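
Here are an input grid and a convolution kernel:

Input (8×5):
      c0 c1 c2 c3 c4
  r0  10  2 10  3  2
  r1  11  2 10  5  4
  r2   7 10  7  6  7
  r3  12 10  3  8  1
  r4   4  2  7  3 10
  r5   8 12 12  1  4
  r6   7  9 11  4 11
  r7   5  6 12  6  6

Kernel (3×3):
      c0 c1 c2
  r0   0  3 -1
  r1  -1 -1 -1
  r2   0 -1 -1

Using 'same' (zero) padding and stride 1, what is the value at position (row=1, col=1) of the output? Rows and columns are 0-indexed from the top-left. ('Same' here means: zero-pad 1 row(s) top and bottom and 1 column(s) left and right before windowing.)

The receptive field on the zero-padded input at this output position is [10 2 10 / 11 2 10 / 7 10 7]. Elementwise product with the kernel and sum: 2·3 + 10·-1 + 11·-1 + 2·-1 + 10·-1 + 10·-1 + 7·-1.

-44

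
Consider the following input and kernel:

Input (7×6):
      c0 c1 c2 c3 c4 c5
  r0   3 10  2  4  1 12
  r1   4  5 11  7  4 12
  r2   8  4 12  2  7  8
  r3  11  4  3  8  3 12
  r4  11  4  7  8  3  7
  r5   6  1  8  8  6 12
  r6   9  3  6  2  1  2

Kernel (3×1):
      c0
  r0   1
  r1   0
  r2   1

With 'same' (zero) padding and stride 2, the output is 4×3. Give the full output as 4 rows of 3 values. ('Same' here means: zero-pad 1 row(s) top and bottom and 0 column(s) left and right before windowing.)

Output[0,0]: The receptive field on the zero-padded input at this output position is [0 / 3 / 4]. Elementwise product with the kernel and sum: 0·1 + 4·1.

4 11 4
15 14 7
17 11 9
6 8 6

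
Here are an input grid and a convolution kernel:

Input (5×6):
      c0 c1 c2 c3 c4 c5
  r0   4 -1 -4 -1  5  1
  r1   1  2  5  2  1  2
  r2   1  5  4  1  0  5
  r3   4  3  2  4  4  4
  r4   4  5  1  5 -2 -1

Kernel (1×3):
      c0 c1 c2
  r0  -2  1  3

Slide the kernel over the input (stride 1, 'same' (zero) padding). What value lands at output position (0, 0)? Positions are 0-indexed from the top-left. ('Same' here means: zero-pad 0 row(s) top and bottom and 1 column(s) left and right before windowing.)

1

The receptive field on the zero-padded input at this output position is [0 4 -1]. Elementwise product with the kernel and sum: 0·-2 + 4·1 + -1·3.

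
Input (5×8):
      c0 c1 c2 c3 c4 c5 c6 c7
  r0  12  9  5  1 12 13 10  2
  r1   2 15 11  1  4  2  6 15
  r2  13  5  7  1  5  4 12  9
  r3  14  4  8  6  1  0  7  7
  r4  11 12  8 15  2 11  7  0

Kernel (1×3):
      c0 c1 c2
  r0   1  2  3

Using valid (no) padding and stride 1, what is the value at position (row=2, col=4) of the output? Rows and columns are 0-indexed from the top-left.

49

The receptive field on the input at this output position is [5 4 12]. Elementwise product with the kernel and sum: 5·1 + 4·2 + 12·3.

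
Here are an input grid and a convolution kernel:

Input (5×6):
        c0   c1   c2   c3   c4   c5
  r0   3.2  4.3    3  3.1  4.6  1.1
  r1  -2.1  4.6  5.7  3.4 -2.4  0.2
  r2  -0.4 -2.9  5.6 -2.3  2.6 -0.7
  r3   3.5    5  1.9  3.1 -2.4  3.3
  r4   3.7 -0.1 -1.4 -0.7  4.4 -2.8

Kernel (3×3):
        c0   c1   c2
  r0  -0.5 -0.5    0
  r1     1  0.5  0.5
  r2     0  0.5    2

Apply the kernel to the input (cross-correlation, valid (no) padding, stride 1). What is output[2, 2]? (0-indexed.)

The receptive field on the input at this output position is [5.6 -2.3 2.6 / 1.9 3.1 -2.4 / -1.4 -0.7 4.4]. Elementwise product with the kernel and sum: 5.6·-0.5 + -2.3·-0.5 + 1.9·1 + 3.1·0.5 + -2.4·0.5 + -0.7·0.5 + 4.4·2.

9.05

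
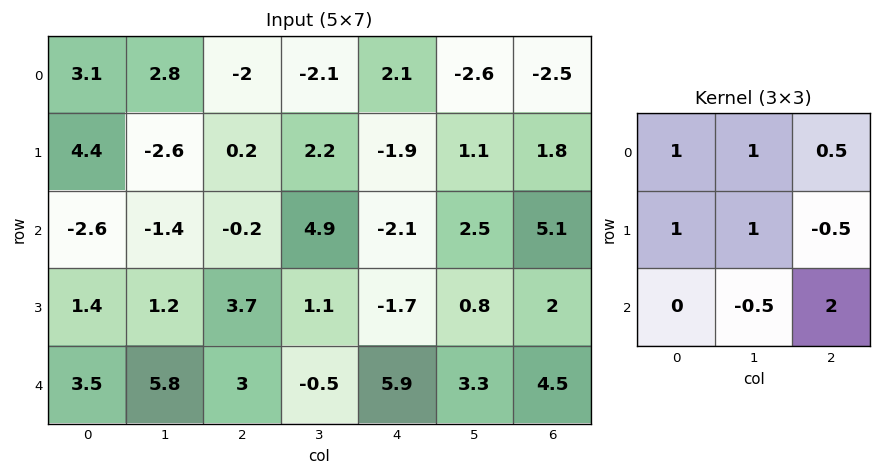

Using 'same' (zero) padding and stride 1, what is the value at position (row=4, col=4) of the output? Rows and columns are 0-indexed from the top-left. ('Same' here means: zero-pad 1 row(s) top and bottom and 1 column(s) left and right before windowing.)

The receptive field on the zero-padded input at this output position is [1.1 -1.7 0.8 / -0.5 5.9 3.3 / 0 0 0]. Elementwise product with the kernel and sum: 1.1·1 + -1.7·1 + 0.8·0.5 + -0.5·1 + 5.9·1 + 3.3·-0.5 + 0·-0.5 + 0·2.

3.55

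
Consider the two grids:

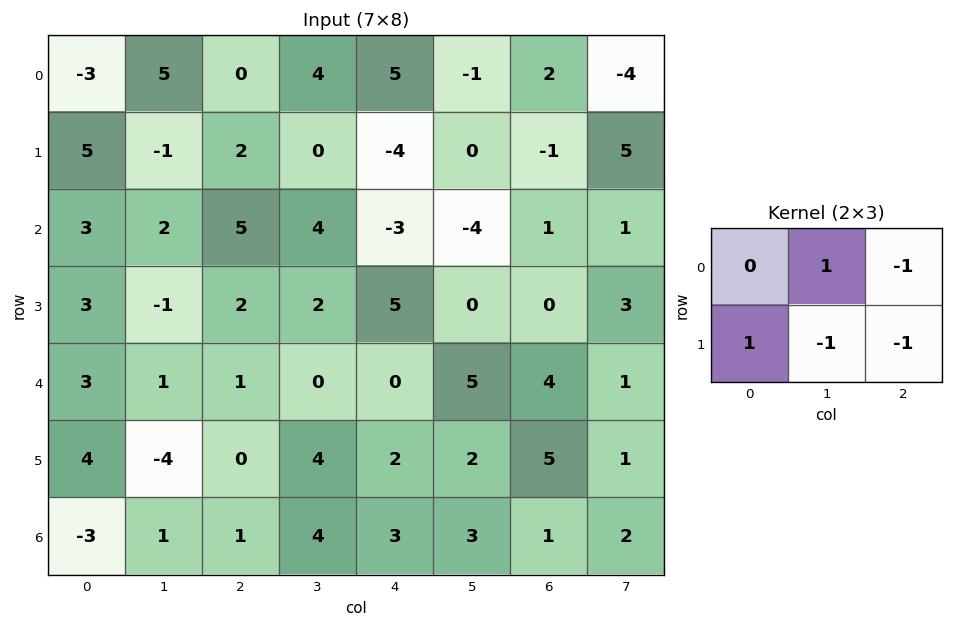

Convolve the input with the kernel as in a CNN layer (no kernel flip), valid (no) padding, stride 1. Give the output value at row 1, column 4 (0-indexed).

1

The receptive field on the input at this output position is [-4 0 -1 / -3 -4 1]. Elementwise product with the kernel and sum: 0·1 + -1·-1 + -3·1 + -4·-1 + 1·-1.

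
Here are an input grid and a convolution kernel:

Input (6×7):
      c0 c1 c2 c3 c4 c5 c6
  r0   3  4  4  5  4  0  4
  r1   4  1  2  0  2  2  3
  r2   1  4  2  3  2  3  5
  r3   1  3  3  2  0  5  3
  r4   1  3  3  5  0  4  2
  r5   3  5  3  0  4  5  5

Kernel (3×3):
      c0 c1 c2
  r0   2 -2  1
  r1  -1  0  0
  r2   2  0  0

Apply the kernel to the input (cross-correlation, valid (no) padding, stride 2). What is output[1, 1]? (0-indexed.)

The receptive field on the input at this output position is [2 3 2 / 3 2 0 / 3 5 0]. Elementwise product with the kernel and sum: 2·2 + 3·-2 + 2·1 + 3·-1 + 3·2.

3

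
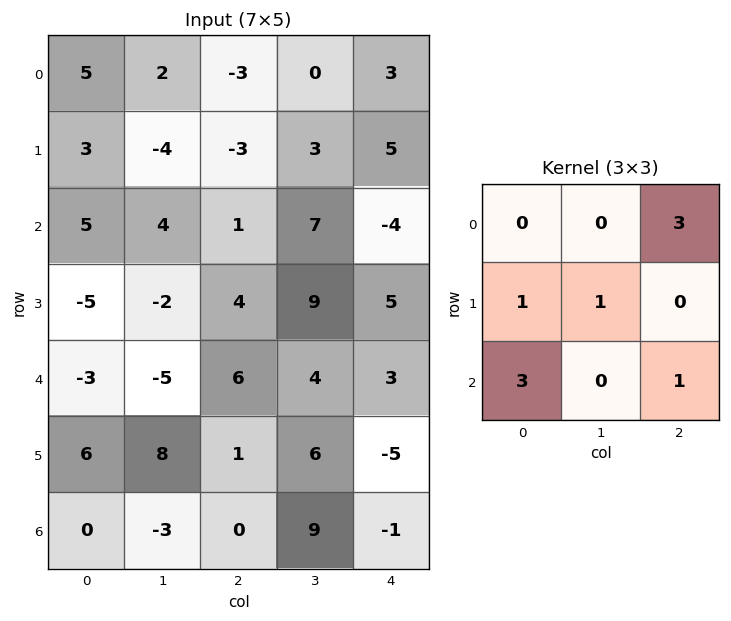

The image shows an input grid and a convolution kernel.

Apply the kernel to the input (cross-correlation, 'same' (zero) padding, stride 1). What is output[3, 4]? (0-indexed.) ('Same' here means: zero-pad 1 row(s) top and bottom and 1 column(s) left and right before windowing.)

26

The receptive field on the zero-padded input at this output position is [7 -4 0 / 9 5 0 / 4 3 0]. Elementwise product with the kernel and sum: 0·3 + 9·1 + 5·1 + 4·3 + 0·1.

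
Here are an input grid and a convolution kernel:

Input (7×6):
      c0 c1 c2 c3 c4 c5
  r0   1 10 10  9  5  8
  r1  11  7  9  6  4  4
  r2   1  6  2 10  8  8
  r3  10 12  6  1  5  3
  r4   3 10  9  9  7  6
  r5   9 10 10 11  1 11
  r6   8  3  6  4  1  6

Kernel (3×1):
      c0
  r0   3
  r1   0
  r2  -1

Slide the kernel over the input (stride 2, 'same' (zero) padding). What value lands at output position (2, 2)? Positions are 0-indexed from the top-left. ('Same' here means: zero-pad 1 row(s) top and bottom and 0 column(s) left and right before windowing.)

The receptive field on the zero-padded input at this output position is [5 / 7 / 1]. Elementwise product with the kernel and sum: 5·3 + 1·-1.

14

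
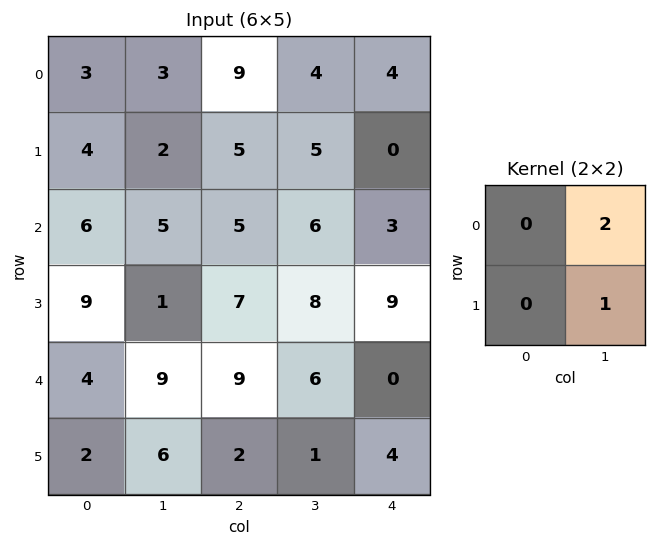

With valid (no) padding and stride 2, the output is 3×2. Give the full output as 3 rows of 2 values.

8 13
11 20
24 13

Output[0,0]: The receptive field on the input at this output position is [3 3 / 4 2]. Elementwise product with the kernel and sum: 3·2 + 2·1.
Output[0,1]: The receptive field on the input at this output position is [9 4 / 5 5]. Elementwise product with the kernel and sum: 4·2 + 5·1.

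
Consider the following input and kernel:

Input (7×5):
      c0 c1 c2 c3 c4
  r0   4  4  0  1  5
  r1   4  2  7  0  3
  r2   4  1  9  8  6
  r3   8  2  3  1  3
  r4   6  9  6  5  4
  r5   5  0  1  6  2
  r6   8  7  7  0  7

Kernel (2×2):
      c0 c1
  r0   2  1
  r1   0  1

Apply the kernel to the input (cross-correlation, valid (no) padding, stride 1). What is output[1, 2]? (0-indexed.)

22

The receptive field on the input at this output position is [7 0 / 9 8]. Elementwise product with the kernel and sum: 7·2 + 0·1 + 8·1.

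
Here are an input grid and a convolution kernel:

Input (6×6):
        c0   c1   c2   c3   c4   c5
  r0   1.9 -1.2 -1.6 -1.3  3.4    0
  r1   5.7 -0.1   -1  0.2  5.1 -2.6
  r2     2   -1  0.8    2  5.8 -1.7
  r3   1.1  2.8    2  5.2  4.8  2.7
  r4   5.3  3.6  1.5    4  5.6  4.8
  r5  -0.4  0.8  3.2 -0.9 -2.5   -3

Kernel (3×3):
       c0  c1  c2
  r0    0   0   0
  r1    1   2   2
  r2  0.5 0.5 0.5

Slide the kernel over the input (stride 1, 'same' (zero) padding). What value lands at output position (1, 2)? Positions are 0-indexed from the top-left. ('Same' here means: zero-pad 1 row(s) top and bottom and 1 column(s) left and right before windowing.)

-0.8

The receptive field on the zero-padded input at this output position is [-1.2 -1.6 -1.3 / -0.1 -1 0.2 / -1 0.8 2]. Elementwise product with the kernel and sum: -0.1·1 + -1·2 + 0.2·2 + -1·0.5 + 0.8·0.5 + 2·0.5.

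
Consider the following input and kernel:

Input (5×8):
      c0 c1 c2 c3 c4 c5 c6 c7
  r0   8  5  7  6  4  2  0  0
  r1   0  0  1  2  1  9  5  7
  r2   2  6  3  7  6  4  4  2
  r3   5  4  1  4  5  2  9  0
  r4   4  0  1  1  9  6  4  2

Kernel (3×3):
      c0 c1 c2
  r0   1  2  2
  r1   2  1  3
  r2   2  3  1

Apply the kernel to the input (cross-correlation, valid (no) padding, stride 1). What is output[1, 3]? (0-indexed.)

The receptive field on the input at this output position is [2 1 9 / 7 6 4 / 4 5 2]. Elementwise product with the kernel and sum: 2·1 + 1·2 + 9·2 + 7·2 + 6·1 + 4·3 + 4·2 + 5·3 + 2·1.

79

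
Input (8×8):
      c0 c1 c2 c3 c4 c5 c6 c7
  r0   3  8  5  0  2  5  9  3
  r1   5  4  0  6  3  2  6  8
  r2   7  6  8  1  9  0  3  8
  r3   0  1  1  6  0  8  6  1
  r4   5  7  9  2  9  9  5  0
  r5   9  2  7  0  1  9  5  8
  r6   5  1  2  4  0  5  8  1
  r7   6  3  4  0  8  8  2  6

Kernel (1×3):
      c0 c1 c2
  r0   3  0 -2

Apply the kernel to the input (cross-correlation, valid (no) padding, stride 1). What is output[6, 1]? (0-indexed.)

-5

The receptive field on the input at this output position is [1 2 4]. Elementwise product with the kernel and sum: 1·3 + 4·-2.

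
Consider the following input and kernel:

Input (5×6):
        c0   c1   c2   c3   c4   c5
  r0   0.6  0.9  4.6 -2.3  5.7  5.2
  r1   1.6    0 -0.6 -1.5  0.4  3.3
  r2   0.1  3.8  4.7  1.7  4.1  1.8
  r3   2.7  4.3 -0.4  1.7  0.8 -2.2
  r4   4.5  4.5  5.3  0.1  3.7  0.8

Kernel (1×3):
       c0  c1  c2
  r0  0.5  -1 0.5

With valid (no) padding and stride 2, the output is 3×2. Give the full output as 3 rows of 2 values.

1.7 7.45
-1.4 2.7
0.4 4.4

Output[0,0]: The receptive field on the input at this output position is [0.6 0.9 4.6]. Elementwise product with the kernel and sum: 0.6·0.5 + 0.9·-1 + 4.6·0.5.
Output[0,1]: The receptive field on the input at this output position is [4.6 -2.3 5.7]. Elementwise product with the kernel and sum: 4.6·0.5 + -2.3·-1 + 5.7·0.5.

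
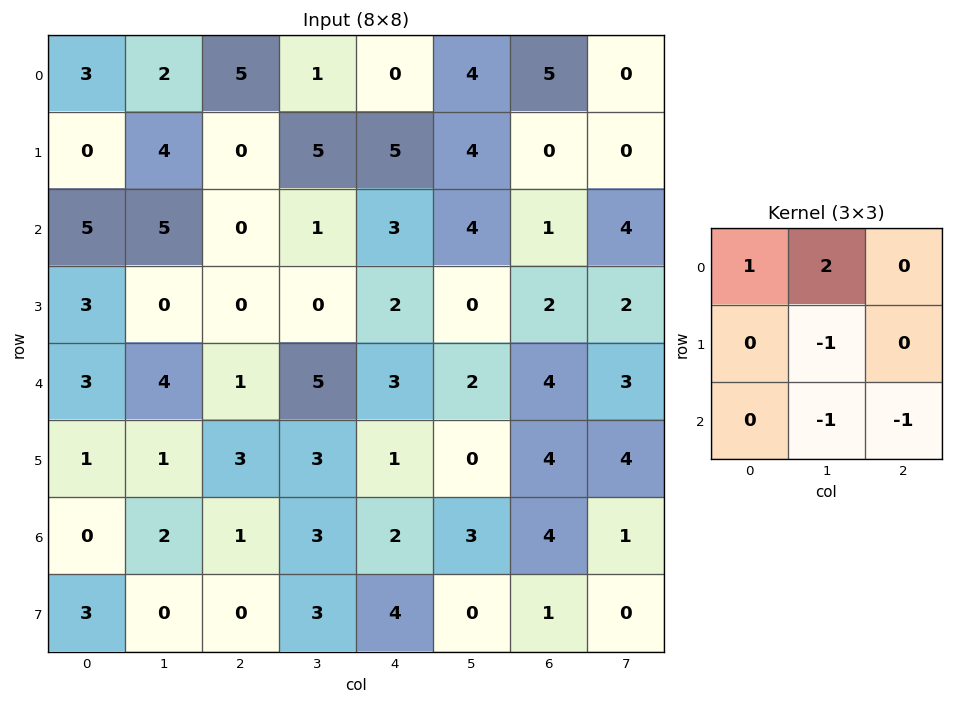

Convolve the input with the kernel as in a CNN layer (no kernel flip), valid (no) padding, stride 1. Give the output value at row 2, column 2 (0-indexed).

-6

The receptive field on the input at this output position is [0 1 3 / 0 0 2 / 1 5 3]. Elementwise product with the kernel and sum: 0·1 + 1·2 + 0·-1 + 5·-1 + 3·-1.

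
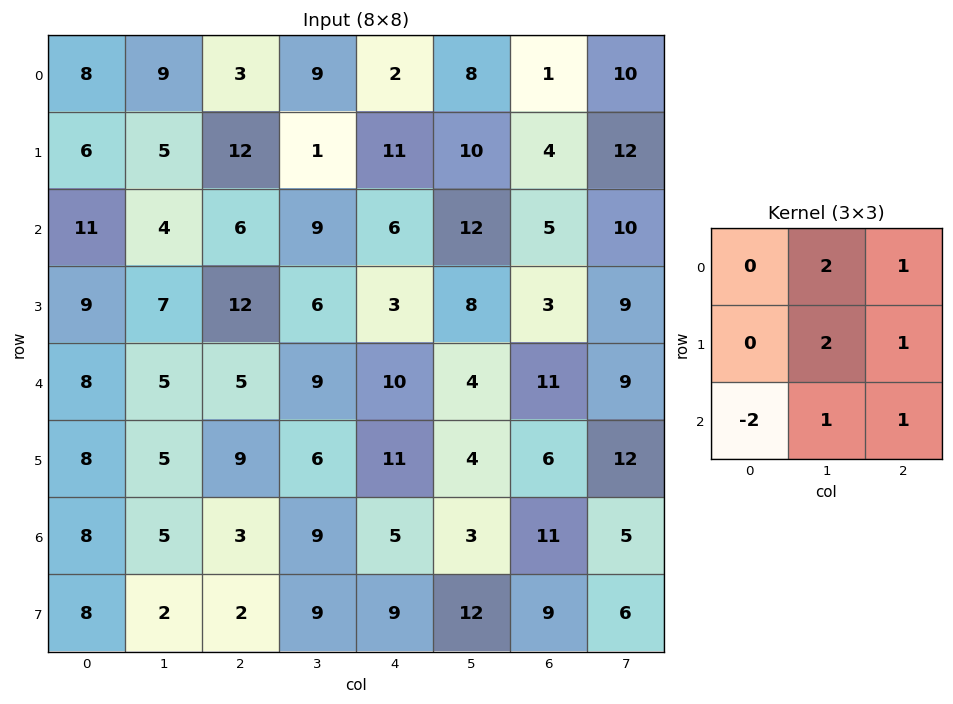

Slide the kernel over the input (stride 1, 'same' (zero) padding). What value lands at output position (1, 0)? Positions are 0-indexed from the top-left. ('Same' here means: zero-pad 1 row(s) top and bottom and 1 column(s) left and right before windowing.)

The receptive field on the zero-padded input at this output position is [0 8 9 / 0 6 5 / 0 11 4]. Elementwise product with the kernel and sum: 8·2 + 9·1 + 6·2 + 5·1 + 0·-2 + 11·1 + 4·1.

57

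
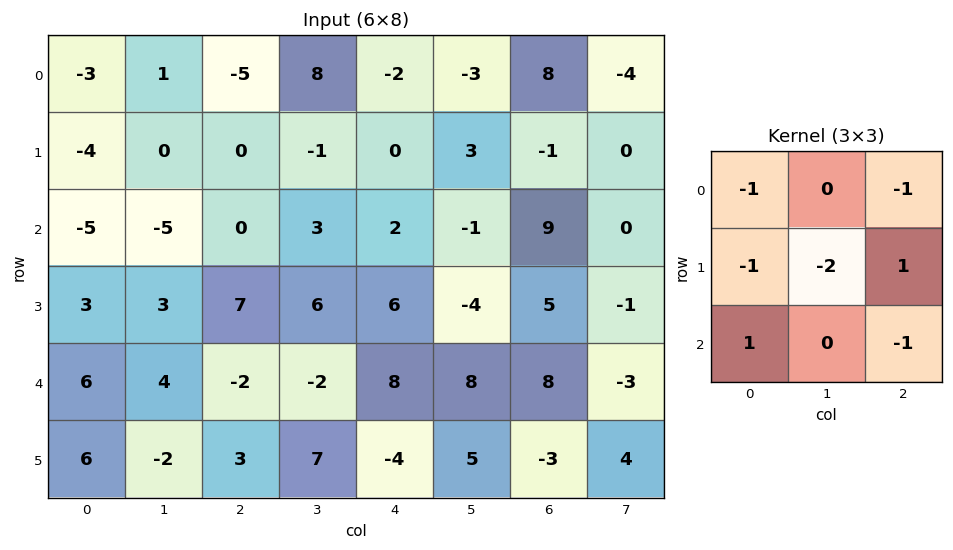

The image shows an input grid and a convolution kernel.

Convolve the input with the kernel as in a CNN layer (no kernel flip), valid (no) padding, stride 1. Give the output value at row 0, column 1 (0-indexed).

The receptive field on the input at this output position is [1 -5 8 / 0 0 -1 / -5 0 3]. Elementwise product with the kernel and sum: 1·-1 + 8·-1 + 0·-1 + 0·-2 + -1·1 + -5·1 + 3·-1.

-18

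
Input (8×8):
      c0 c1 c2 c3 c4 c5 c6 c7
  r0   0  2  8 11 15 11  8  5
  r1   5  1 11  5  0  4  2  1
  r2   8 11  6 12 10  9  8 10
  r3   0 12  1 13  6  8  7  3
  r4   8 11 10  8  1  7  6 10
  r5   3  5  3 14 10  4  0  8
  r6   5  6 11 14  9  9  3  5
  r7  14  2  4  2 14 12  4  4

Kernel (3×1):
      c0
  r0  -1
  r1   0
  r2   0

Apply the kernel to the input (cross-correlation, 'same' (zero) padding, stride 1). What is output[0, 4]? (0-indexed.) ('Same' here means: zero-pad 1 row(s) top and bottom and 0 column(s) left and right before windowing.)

The receptive field on the zero-padded input at this output position is [0 / 15 / 0]. Elementwise product with the kernel and sum: 0·-1.

0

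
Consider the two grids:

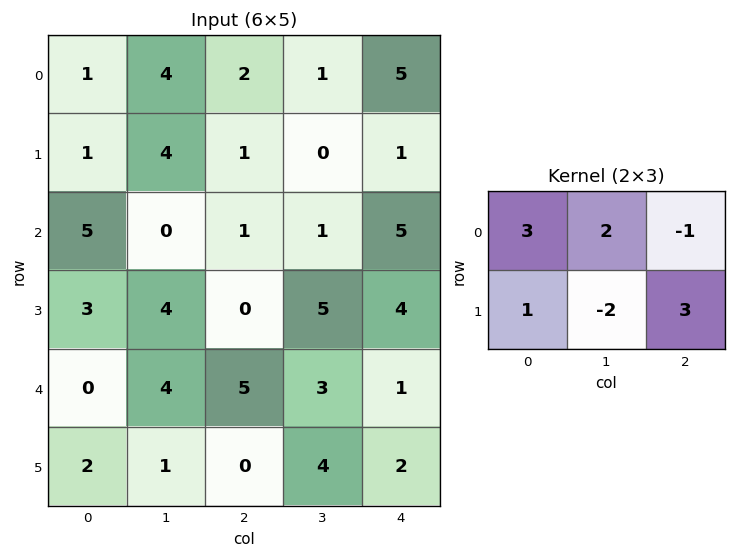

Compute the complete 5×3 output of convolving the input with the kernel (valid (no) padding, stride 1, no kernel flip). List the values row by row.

Output[0,0]: The receptive field on the input at this output position is [1 4 2 / 1 4 1]. Elementwise product with the kernel and sum: 1·3 + 4·2 + 2·-1 + 1·1 + 4·-2 + 1·3.
Output[0,1]: The receptive field on the input at this output position is [4 2 1 / 4 1 0]. Elementwise product with the kernel and sum: 4·3 + 2·2 + 1·-1 + 4·1 + 1·-2 + 0·3.

5 17 7
18 15 16
9 20 2
24 10 8
3 32 18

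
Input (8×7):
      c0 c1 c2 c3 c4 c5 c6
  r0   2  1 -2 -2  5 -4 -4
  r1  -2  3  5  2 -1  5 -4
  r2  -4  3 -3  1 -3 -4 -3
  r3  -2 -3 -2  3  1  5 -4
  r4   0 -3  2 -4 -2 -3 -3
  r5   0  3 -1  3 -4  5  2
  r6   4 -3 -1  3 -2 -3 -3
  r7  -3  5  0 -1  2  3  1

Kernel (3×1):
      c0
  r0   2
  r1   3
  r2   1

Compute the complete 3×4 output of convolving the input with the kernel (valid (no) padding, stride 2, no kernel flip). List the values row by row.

-6 8 4 -23
-14 -10 -5 -21
4 0 -18 -3

Output[0,0]: The receptive field on the input at this output position is [2 / -2 / -4]. Elementwise product with the kernel and sum: 2·2 + -2·3 + -4·1.
Output[0,1]: The receptive field on the input at this output position is [-2 / 5 / -3]. Elementwise product with the kernel and sum: -2·2 + 5·3 + -3·1.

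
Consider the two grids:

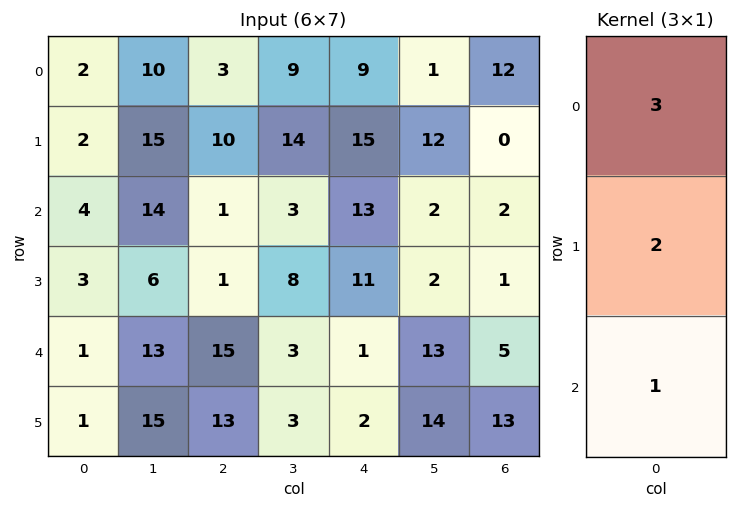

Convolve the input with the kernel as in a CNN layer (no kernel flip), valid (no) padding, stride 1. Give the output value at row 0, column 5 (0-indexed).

The receptive field on the input at this output position is [1 / 12 / 2]. Elementwise product with the kernel and sum: 1·3 + 12·2 + 2·1.

29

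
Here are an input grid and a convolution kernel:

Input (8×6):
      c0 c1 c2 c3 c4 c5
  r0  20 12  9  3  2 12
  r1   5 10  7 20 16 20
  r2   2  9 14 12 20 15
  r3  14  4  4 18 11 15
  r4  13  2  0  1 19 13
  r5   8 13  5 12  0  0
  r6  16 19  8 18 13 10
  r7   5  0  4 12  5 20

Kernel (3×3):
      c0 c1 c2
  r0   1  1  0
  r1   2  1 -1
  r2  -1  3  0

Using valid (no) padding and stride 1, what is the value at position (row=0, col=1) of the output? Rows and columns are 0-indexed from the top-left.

61

The receptive field on the input at this output position is [12 9 3 / 10 7 20 / 9 14 12]. Elementwise product with the kernel and sum: 12·1 + 9·1 + 10·2 + 7·1 + 20·-1 + 9·-1 + 14·3.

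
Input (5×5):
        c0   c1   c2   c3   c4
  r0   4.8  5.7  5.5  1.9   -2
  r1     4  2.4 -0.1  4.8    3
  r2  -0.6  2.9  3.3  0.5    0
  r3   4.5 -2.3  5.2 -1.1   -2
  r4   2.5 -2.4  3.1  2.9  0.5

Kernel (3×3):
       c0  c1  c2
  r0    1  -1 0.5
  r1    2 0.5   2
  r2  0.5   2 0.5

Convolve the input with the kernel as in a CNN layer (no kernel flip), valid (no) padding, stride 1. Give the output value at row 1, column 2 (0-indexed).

2.85

The receptive field on the input at this output position is [-0.1 4.8 3 / 3.3 0.5 0 / 5.2 -1.1 -2]. Elementwise product with the kernel and sum: -0.1·1 + 4.8·-1 + 3·0.5 + 3.3·2 + 0.5·0.5 + 0·2 + 5.2·0.5 + -1.1·2 + -2·0.5.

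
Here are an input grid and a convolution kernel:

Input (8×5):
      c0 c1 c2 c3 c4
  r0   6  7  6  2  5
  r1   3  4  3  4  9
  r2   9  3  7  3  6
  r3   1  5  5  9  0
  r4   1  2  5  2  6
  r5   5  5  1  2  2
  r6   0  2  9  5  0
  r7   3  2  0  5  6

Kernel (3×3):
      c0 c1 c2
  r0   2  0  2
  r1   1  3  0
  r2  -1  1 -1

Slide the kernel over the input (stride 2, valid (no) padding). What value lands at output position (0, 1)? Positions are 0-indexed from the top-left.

The receptive field on the input at this output position is [6 2 5 / 3 4 9 / 7 3 6]. Elementwise product with the kernel and sum: 6·2 + 5·2 + 3·1 + 4·3 + 7·-1 + 3·1 + 6·-1.

27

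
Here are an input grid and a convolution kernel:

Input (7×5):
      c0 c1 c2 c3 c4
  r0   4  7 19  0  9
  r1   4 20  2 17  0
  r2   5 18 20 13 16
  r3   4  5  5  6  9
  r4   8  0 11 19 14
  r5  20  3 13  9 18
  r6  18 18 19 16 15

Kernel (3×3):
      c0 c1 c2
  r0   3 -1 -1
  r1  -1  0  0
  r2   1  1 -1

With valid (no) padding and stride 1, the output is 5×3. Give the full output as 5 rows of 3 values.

Output[0,0]: The receptive field on the input at this output position is [4 7 19 / 4 20 2 / 5 18 20]. Elementwise product with the kernel and sum: 4·3 + 7·-1 + 19·-1 + 4·-1 + 5·1 + 18·1 + 20·-1.

-15 7 63
-11 27 -29
-30 8 42
4 11 -7
10 -12 7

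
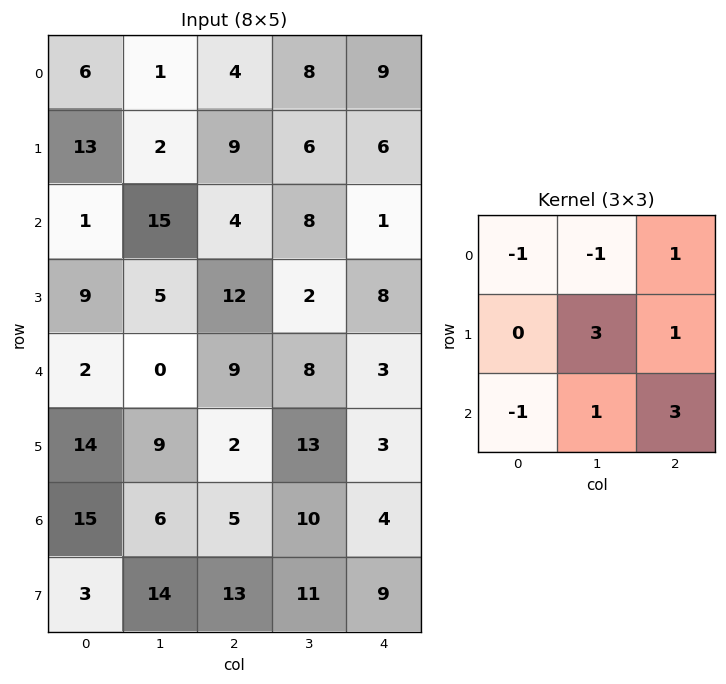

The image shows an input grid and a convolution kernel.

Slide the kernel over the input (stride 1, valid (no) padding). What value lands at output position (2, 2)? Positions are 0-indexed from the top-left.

11

The receptive field on the input at this output position is [4 8 1 / 12 2 8 / 9 8 3]. Elementwise product with the kernel and sum: 4·-1 + 8·-1 + 1·1 + 2·3 + 8·1 + 9·-1 + 8·1 + 3·3.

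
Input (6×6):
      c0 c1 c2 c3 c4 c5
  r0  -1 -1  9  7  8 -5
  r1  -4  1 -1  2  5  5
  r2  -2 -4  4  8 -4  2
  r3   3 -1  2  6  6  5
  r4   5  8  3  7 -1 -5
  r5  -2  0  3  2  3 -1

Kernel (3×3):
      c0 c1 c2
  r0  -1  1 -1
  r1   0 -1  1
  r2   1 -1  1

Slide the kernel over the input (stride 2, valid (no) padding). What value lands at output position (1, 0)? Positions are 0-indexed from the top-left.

-3

The receptive field on the input at this output position is [-2 -4 4 / 3 -1 2 / 5 8 3]. Elementwise product with the kernel and sum: -2·-1 + -4·1 + 4·-1 + -1·-1 + 2·1 + 5·1 + 8·-1 + 3·1.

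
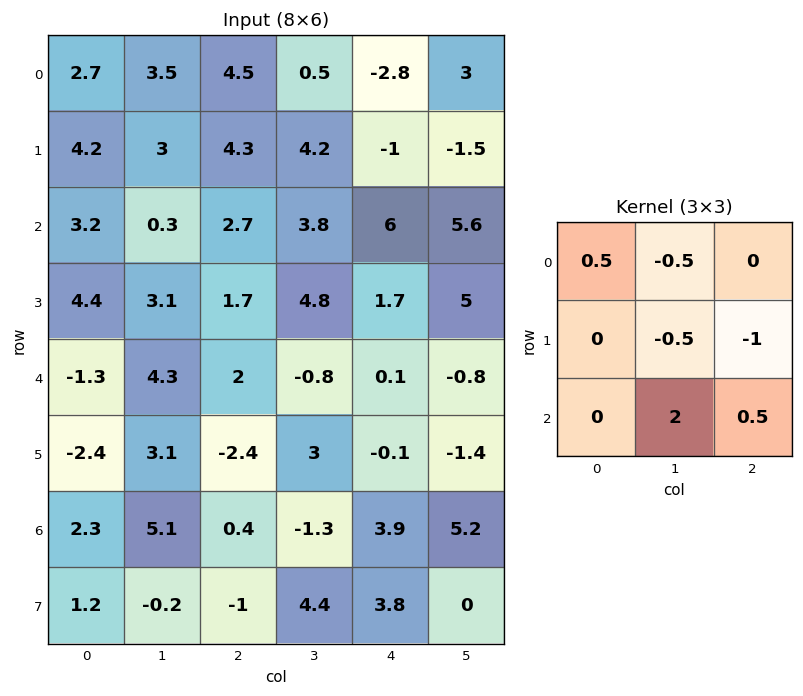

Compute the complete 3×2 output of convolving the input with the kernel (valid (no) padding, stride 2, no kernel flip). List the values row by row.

-4.25 11.5
7.8 -6.2
8.45 -0.65

Output[0,0]: The receptive field on the input at this output position is [2.7 3.5 4.5 / 4.2 3 4.3 / 3.2 0.3 2.7]. Elementwise product with the kernel and sum: 2.7·0.5 + 3.5·-0.5 + 3·-0.5 + 4.3·-1 + 0.3·2 + 2.7·0.5.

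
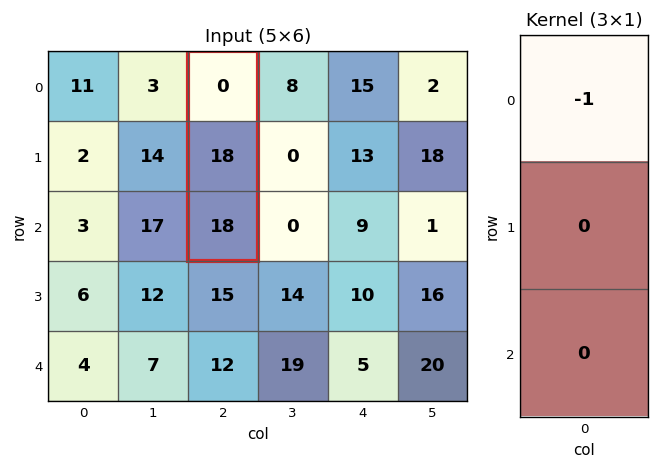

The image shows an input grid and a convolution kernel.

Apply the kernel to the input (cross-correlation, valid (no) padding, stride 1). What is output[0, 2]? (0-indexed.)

The receptive field on the input at this output position is [0 / 18 / 18]. Elementwise product with the kernel and sum: 0·-1.

0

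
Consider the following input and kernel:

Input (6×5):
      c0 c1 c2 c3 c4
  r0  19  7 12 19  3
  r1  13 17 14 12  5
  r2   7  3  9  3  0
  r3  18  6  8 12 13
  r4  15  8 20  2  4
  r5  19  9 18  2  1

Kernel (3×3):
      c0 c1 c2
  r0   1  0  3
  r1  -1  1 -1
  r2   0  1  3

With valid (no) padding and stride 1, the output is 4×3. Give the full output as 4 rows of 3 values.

75 67 17
72 100 74
82 28 14
78 76 30

Output[0,0]: The receptive field on the input at this output position is [19 7 12 / 13 17 14 / 7 3 9]. Elementwise product with the kernel and sum: 19·1 + 12·3 + 13·-1 + 17·1 + 14·-1 + 3·1 + 9·3.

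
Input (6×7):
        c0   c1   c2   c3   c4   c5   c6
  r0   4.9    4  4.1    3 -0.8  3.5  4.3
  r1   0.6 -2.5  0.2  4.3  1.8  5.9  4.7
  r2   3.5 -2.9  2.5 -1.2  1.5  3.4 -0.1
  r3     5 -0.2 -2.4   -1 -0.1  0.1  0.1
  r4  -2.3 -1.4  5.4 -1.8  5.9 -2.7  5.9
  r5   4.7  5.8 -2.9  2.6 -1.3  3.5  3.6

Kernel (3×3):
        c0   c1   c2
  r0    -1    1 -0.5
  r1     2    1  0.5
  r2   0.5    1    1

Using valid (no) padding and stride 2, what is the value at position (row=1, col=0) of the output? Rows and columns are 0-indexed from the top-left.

3.8

The receptive field on the input at this output position is [3.5 -2.9 2.5 / 5 -0.2 -2.4 / -2.3 -1.4 5.4]. Elementwise product with the kernel and sum: 3.5·-1 + -2.9·1 + 2.5·-0.5 + 5·2 + -0.2·1 + -2.4·0.5 + -2.3·0.5 + -1.4·1 + 5.4·1.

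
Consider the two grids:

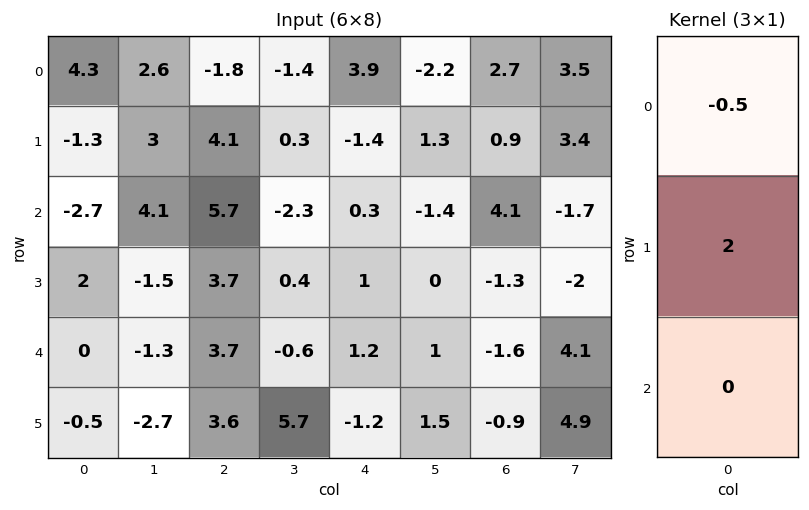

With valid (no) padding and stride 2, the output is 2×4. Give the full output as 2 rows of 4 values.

-4.75 9.1 -4.75 0.45
5.35 4.55 1.85 -4.65

Output[0,0]: The receptive field on the input at this output position is [4.3 / -1.3 / -2.7]. Elementwise product with the kernel and sum: 4.3·-0.5 + -1.3·2.
Output[0,1]: The receptive field on the input at this output position is [-1.8 / 4.1 / 5.7]. Elementwise product with the kernel and sum: -1.8·-0.5 + 4.1·2.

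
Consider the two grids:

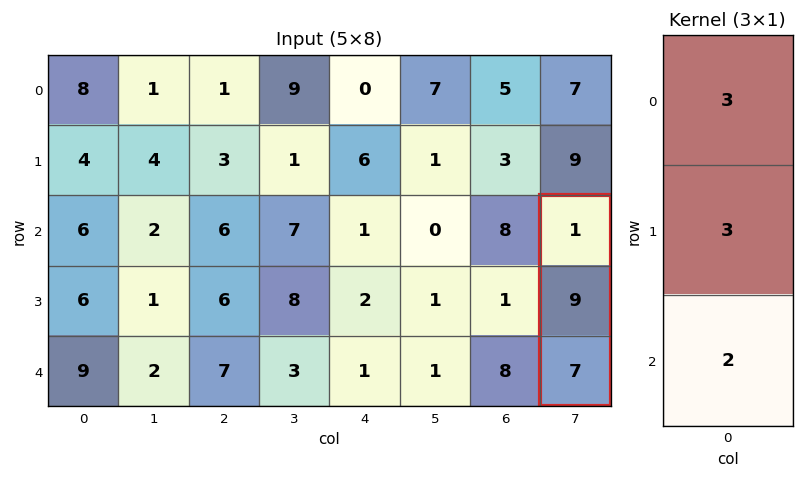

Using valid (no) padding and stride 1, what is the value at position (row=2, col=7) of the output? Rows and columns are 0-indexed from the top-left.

44

The receptive field on the input at this output position is [1 / 9 / 7]. Elementwise product with the kernel and sum: 1·3 + 9·3 + 7·2.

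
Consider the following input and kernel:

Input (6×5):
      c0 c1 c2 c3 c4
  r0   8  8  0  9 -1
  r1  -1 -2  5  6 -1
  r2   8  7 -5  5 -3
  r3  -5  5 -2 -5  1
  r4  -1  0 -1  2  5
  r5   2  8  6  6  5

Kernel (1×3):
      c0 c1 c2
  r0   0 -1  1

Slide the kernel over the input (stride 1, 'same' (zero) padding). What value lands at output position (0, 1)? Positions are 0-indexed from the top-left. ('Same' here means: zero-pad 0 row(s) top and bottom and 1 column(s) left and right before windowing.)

-8

The receptive field on the zero-padded input at this output position is [8 8 0]. Elementwise product with the kernel and sum: 8·-1 + 0·1.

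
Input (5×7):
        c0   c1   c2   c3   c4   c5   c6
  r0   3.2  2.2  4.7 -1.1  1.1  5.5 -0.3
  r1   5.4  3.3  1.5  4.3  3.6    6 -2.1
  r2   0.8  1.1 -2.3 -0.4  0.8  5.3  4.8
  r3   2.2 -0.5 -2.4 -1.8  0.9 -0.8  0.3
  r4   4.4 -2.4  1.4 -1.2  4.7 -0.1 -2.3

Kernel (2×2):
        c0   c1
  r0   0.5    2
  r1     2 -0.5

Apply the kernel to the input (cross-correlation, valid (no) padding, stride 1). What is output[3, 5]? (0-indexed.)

The receptive field on the input at this output position is [-0.8 0.3 / -0.1 -2.3]. Elementwise product with the kernel and sum: -0.8·0.5 + 0.3·2 + -0.1·2 + -2.3·-0.5.

1.15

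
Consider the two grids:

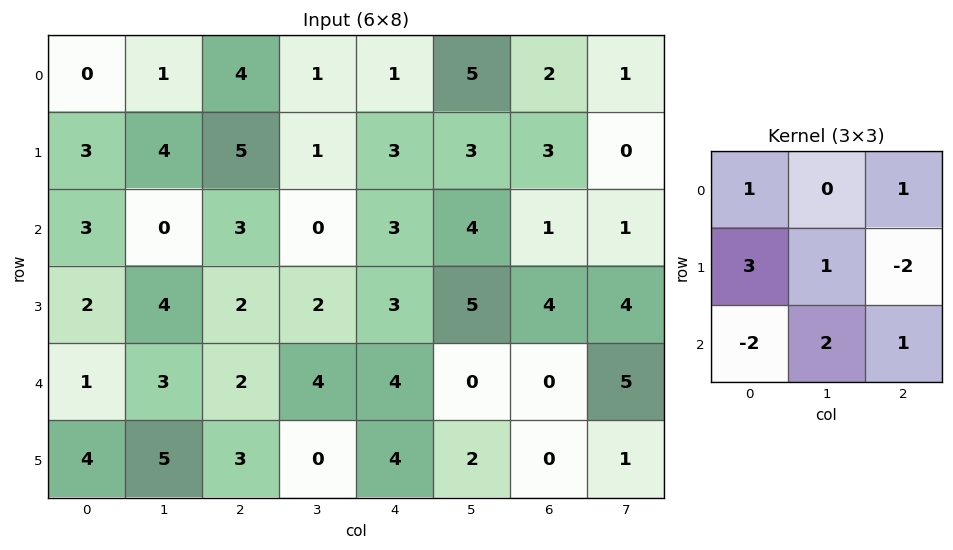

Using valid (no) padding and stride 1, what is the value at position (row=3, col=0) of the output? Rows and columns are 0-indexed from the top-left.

11

The receptive field on the input at this output position is [2 4 2 / 1 3 2 / 4 5 3]. Elementwise product with the kernel and sum: 2·1 + 2·1 + 1·3 + 3·1 + 2·-2 + 4·-2 + 5·2 + 3·1.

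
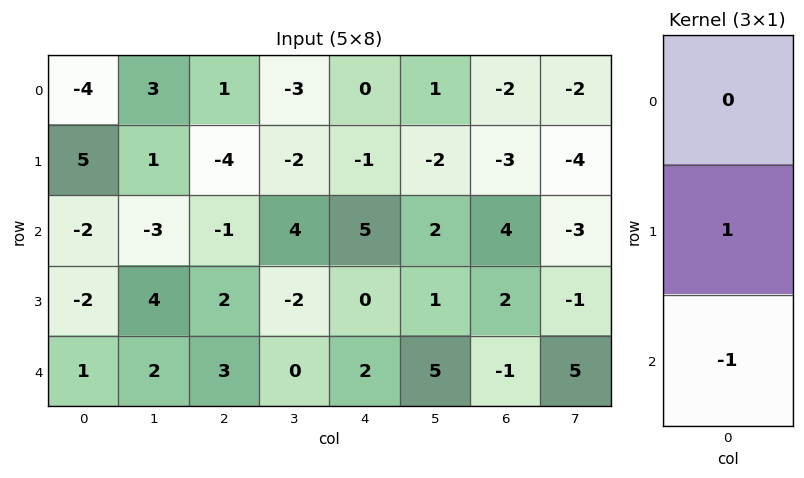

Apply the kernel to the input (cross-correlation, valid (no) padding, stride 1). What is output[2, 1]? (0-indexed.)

The receptive field on the input at this output position is [-3 / 4 / 2]. Elementwise product with the kernel and sum: 4·1 + 2·-1.

2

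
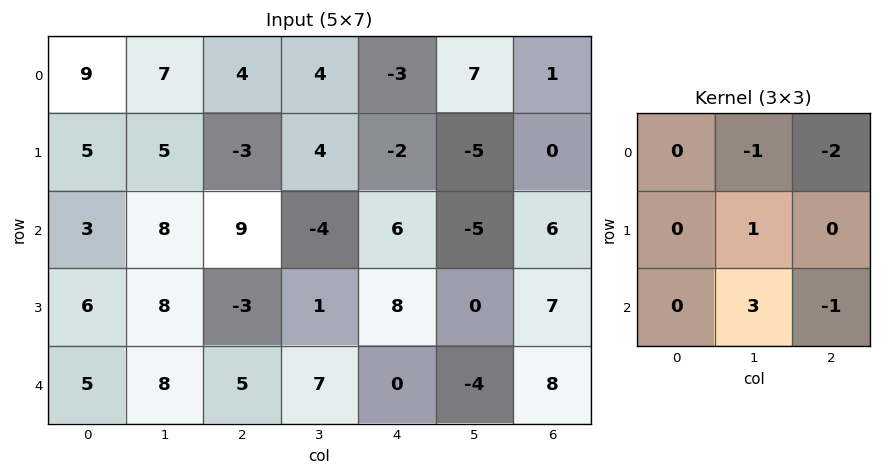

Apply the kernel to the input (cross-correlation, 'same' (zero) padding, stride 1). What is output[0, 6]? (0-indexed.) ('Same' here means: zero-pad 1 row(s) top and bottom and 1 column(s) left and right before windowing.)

1

The receptive field on the zero-padded input at this output position is [0 0 0 / 7 1 0 / -5 0 0]. Elementwise product with the kernel and sum: 0·-1 + 0·-2 + 1·1 + 0·3 + 0·-1.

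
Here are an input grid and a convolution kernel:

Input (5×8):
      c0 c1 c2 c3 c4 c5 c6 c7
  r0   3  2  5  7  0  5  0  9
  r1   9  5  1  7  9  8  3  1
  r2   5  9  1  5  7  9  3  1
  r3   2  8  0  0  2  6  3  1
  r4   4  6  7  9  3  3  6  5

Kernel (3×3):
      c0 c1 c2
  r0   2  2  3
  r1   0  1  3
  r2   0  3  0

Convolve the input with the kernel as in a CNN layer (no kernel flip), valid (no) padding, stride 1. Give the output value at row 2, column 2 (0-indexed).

The receptive field on the input at this output position is [1 5 7 / 0 0 2 / 7 9 3]. Elementwise product with the kernel and sum: 1·2 + 5·2 + 7·3 + 0·1 + 2·3 + 9·3.

66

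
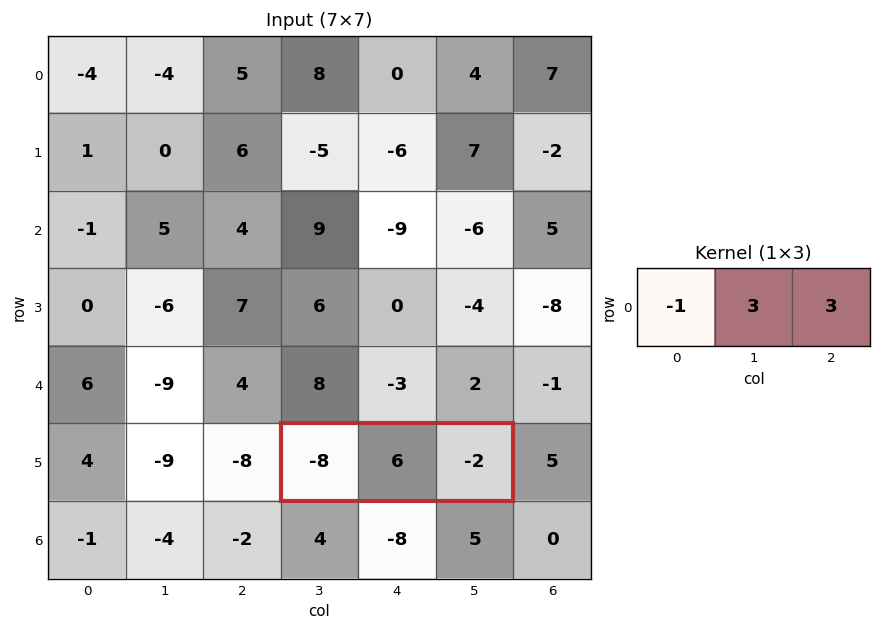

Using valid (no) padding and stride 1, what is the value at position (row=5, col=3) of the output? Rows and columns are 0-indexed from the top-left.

20

The receptive field on the input at this output position is [-8 6 -2]. Elementwise product with the kernel and sum: -8·-1 + 6·3 + -2·3.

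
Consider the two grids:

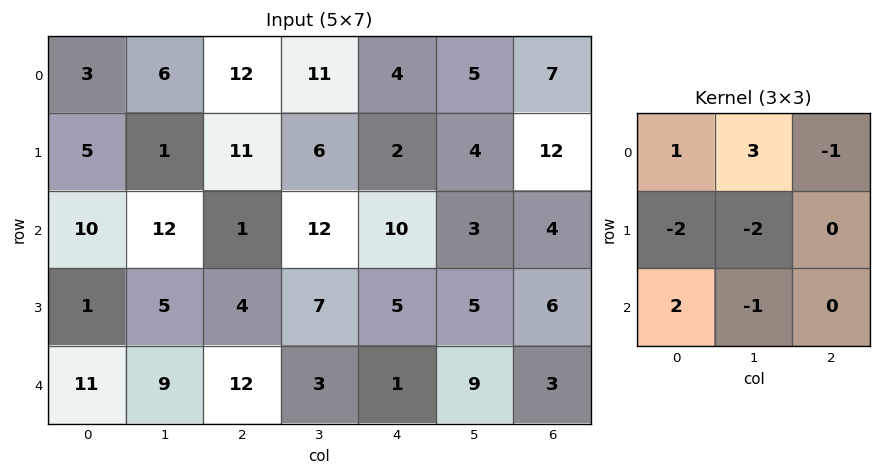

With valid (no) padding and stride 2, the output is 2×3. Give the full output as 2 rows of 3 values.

Output[0,0]: The receptive field on the input at this output position is [3 6 12 / 5 1 11 / 10 12 1]. Elementwise product with the kernel and sum: 3·1 + 6·3 + 12·-1 + 5·-2 + 1·-2 + 10·2 + 12·-1.
Output[0,1]: The receptive field on the input at this output position is [12 11 4 / 11 6 2 / 1 12 10]. Elementwise product with the kernel and sum: 12·1 + 11·3 + 4·-1 + 11·-2 + 6·-2 + 1·2 + 12·-1.

5 -3 17
46 26 -12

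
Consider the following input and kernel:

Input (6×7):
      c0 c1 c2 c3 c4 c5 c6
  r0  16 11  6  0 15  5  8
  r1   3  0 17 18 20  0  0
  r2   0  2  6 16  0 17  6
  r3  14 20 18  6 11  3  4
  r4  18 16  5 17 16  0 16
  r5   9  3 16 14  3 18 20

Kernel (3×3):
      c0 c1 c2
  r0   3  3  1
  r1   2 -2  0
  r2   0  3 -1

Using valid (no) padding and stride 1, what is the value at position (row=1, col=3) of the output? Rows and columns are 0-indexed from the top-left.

The receptive field on the input at this output position is [18 20 0 / 16 0 17 / 6 11 3]. Elementwise product with the kernel and sum: 18·3 + 20·3 + 0·1 + 16·2 + 0·-2 + 11·3 + 3·-1.

176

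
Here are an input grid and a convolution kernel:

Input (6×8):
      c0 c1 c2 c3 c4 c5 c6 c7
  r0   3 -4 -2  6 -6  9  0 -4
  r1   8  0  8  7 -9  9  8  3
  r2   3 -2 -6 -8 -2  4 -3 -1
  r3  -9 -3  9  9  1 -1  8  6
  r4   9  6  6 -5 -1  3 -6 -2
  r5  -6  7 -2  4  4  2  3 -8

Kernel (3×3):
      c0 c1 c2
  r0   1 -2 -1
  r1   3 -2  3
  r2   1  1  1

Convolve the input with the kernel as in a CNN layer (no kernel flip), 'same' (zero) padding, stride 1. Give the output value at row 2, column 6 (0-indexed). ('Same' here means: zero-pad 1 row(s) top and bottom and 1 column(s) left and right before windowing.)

The receptive field on the zero-padded input at this output position is [9 8 3 / 4 -3 -1 / -1 8 6]. Elementwise product with the kernel and sum: 9·1 + 8·-2 + 3·-1 + 4·3 + -3·-2 + -1·3 + -1·1 + 8·1 + 6·1.

18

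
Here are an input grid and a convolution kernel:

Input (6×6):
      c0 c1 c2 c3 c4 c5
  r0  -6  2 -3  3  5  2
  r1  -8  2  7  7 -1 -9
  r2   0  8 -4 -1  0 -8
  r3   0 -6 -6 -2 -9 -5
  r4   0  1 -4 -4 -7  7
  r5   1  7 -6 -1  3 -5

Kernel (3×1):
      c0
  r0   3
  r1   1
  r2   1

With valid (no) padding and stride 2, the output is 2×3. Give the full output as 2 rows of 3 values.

Output[0,0]: The receptive field on the input at this output position is [-6 / -8 / 0]. Elementwise product with the kernel and sum: -6·3 + -8·1 + 0·1.
Output[0,1]: The receptive field on the input at this output position is [-3 / 7 / -4]. Elementwise product with the kernel and sum: -3·3 + 7·1 + -4·1.

-26 -6 14
0 -22 -16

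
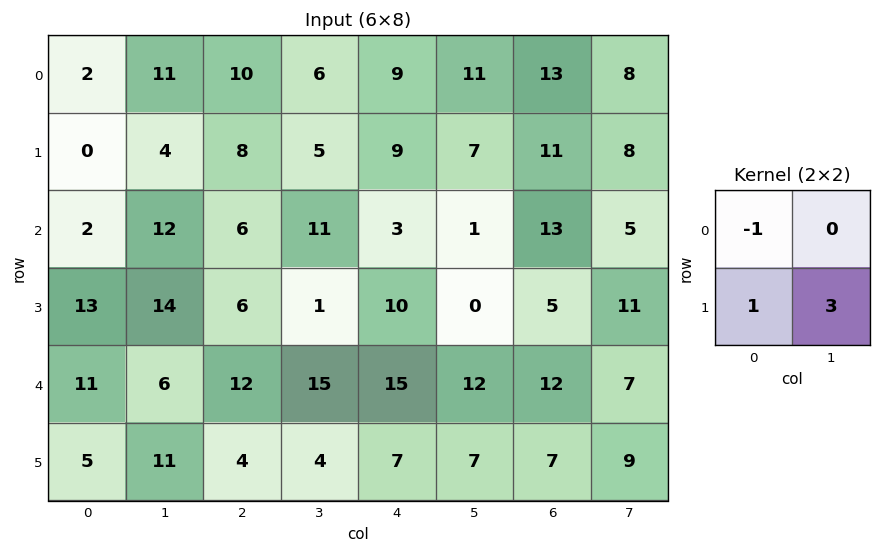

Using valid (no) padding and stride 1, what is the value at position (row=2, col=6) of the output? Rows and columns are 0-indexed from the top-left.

The receptive field on the input at this output position is [13 5 / 5 11]. Elementwise product with the kernel and sum: 13·-1 + 5·1 + 11·3.

25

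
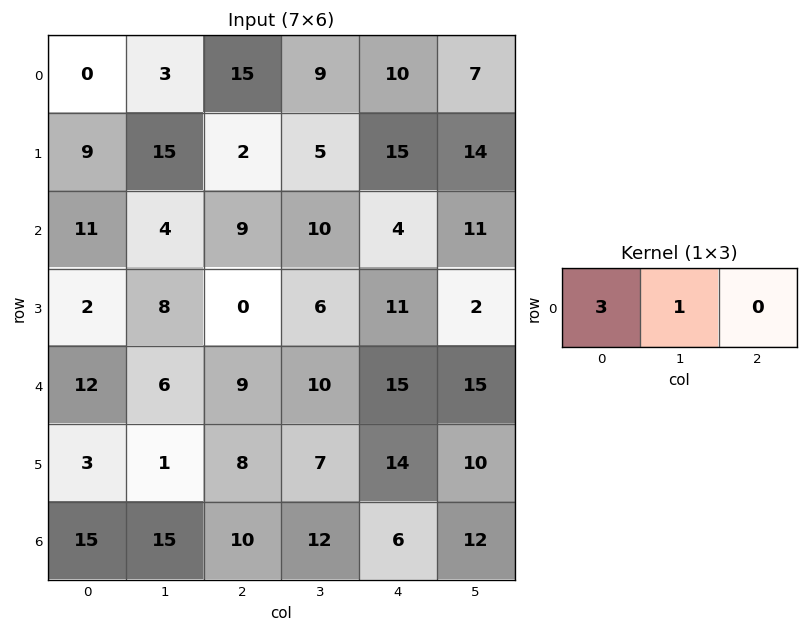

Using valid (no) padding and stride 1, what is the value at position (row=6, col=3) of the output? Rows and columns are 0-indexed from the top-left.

42

The receptive field on the input at this output position is [12 6 12]. Elementwise product with the kernel and sum: 12·3 + 6·1.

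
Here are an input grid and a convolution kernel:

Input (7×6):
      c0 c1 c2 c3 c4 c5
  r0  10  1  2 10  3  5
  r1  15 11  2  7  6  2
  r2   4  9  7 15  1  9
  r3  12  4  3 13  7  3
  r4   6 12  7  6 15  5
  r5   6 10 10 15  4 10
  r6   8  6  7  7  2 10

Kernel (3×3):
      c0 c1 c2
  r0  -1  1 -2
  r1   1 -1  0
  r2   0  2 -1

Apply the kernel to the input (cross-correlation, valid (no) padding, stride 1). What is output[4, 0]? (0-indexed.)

-7

The receptive field on the input at this output position is [6 12 7 / 6 10 10 / 8 6 7]. Elementwise product with the kernel and sum: 6·-1 + 12·1 + 7·-2 + 6·1 + 10·-1 + 6·2 + 7·-1.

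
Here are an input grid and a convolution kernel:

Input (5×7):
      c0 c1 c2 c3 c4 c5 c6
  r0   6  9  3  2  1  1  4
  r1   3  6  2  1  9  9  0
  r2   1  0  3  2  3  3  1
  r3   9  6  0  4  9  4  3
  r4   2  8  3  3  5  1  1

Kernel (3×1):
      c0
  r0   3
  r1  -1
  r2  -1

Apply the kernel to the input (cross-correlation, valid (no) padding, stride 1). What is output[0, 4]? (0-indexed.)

The receptive field on the input at this output position is [1 / 9 / 3]. Elementwise product with the kernel and sum: 1·3 + 9·-1 + 3·-1.

-9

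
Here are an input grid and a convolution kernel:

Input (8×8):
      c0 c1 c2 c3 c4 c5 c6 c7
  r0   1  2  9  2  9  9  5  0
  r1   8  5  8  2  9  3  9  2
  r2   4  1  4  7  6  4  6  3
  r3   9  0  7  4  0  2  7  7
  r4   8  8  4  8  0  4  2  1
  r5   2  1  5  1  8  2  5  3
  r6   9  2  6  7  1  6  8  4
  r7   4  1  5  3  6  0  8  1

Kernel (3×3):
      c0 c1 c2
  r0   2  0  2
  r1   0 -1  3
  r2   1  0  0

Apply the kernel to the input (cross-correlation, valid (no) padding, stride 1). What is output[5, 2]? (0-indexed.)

The receptive field on the input at this output position is [5 1 8 / 6 7 1 / 5 3 6]. Elementwise product with the kernel and sum: 5·2 + 8·2 + 7·-1 + 1·3 + 5·1.

27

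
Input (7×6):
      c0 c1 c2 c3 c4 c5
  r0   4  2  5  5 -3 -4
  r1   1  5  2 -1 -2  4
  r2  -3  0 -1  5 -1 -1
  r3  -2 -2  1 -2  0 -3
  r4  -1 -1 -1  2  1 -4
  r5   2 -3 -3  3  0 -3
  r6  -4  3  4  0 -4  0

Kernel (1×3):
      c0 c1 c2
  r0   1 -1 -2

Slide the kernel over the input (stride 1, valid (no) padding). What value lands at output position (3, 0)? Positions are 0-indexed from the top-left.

The receptive field on the input at this output position is [-2 -2 1]. Elementwise product with the kernel and sum: -2·1 + -2·-1 + 1·-2.

-2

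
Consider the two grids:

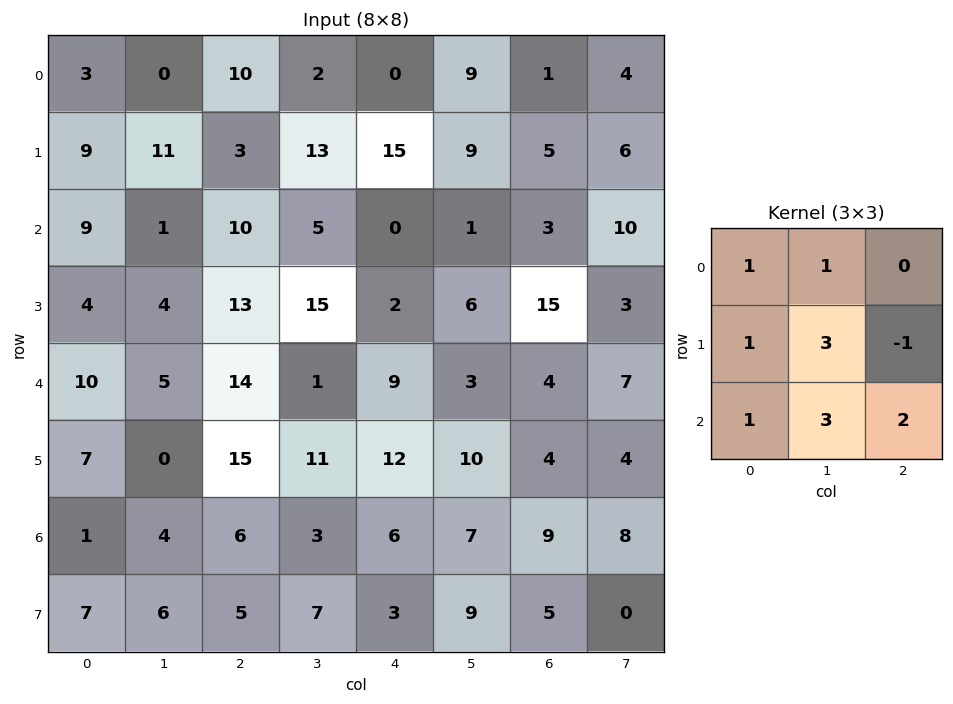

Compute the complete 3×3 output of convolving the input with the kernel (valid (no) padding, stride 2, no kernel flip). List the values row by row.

Output[0,0]: The receptive field on the input at this output position is [3 0 10 / 9 11 3 / 9 1 10]. Elementwise product with the kernel and sum: 3·1 + 0·1 + 9·1 + 11·3 + 3·-1 + 9·1 + 1·3 + 10·2.

74 64 55
66 106 32
32 78 95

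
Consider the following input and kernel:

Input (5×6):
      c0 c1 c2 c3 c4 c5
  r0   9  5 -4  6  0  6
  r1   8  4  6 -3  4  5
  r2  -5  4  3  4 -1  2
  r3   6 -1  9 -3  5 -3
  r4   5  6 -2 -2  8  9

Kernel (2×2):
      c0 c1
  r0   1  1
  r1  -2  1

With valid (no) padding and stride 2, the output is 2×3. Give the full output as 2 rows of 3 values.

Output[0,0]: The receptive field on the input at this output position is [9 5 / 8 4]. Elementwise product with the kernel and sum: 9·1 + 5·1 + 8·-2 + 4·1.
Output[0,1]: The receptive field on the input at this output position is [-4 6 / 6 -3]. Elementwise product with the kernel and sum: -4·1 + 6·1 + 6·-2 + -3·1.

2 -13 3
-14 -14 -12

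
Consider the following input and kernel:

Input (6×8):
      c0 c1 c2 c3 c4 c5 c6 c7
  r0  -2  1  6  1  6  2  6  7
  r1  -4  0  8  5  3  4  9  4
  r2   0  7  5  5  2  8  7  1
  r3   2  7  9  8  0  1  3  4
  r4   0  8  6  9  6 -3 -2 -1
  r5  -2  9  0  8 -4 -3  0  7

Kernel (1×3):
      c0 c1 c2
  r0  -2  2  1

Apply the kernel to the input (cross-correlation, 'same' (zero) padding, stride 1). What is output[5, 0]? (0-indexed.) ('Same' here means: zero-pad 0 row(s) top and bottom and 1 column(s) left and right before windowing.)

The receptive field on the zero-padded input at this output position is [0 -2 9]. Elementwise product with the kernel and sum: 0·-2 + -2·2 + 9·1.

5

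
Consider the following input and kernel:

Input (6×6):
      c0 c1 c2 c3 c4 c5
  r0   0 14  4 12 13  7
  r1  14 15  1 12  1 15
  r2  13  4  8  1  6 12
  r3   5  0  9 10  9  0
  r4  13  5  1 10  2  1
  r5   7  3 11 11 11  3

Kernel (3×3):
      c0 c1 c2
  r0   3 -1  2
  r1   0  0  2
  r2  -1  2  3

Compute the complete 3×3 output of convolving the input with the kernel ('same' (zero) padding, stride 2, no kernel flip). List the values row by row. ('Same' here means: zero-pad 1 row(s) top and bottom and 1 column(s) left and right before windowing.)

Output[0,0]: The receptive field on the zero-padded input at this output position is [0 0 0 / 0 0 14 / 0 14 15]. Elementwise product with the kernel and sum: 0·3 + 0·-1 + 0·2 + 14·2 + 0·-1 + 14·2 + 15·3.

101 47 49
34 118 97
28 83 43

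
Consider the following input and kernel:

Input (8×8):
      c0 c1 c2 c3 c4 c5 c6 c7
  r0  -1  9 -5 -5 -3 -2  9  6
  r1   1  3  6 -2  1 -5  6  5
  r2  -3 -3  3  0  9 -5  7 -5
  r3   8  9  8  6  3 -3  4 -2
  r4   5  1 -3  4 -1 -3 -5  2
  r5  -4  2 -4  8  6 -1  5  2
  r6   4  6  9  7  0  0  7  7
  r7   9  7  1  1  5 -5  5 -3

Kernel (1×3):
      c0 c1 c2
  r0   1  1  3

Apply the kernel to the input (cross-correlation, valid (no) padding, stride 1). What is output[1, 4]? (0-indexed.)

14

The receptive field on the input at this output position is [1 -5 6]. Elementwise product with the kernel and sum: 1·1 + -5·1 + 6·3.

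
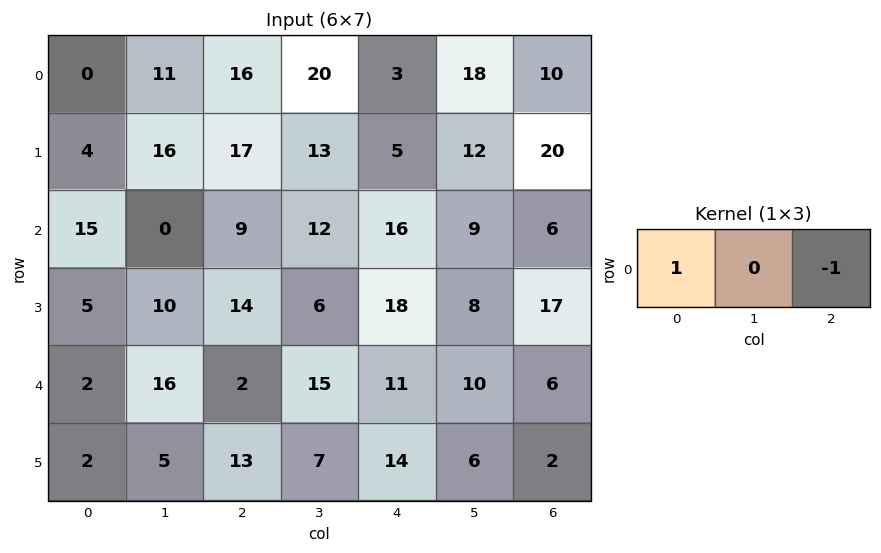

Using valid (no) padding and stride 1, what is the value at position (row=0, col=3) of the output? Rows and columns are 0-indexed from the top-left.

2

The receptive field on the input at this output position is [20 3 18]. Elementwise product with the kernel and sum: 20·1 + 18·-1.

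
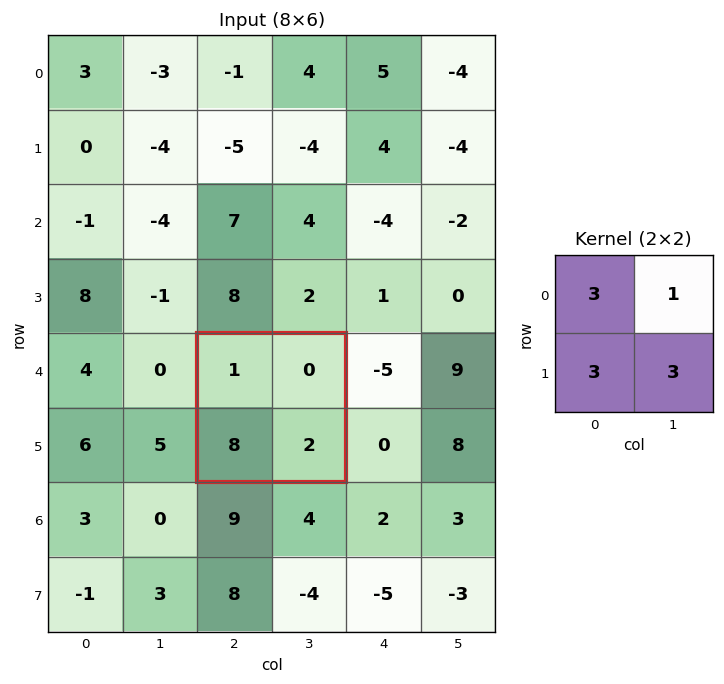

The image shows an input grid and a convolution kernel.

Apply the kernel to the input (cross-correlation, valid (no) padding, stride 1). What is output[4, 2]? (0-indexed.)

The receptive field on the input at this output position is [1 0 / 8 2]. Elementwise product with the kernel and sum: 1·3 + 0·1 + 8·3 + 2·3.

33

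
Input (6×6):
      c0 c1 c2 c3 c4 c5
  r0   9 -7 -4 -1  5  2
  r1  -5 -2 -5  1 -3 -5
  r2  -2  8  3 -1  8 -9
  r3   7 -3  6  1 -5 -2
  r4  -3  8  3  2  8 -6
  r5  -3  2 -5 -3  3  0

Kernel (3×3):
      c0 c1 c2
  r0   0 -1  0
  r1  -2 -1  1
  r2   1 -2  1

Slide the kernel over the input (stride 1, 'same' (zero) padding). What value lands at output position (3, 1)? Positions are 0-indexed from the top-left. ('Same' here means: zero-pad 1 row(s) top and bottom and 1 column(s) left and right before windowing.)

The receptive field on the zero-padded input at this output position is [-2 8 3 / 7 -3 6 / -3 8 3]. Elementwise product with the kernel and sum: 8·-1 + 7·-2 + -3·-1 + 6·1 + -3·1 + 8·-2 + 3·1.

-29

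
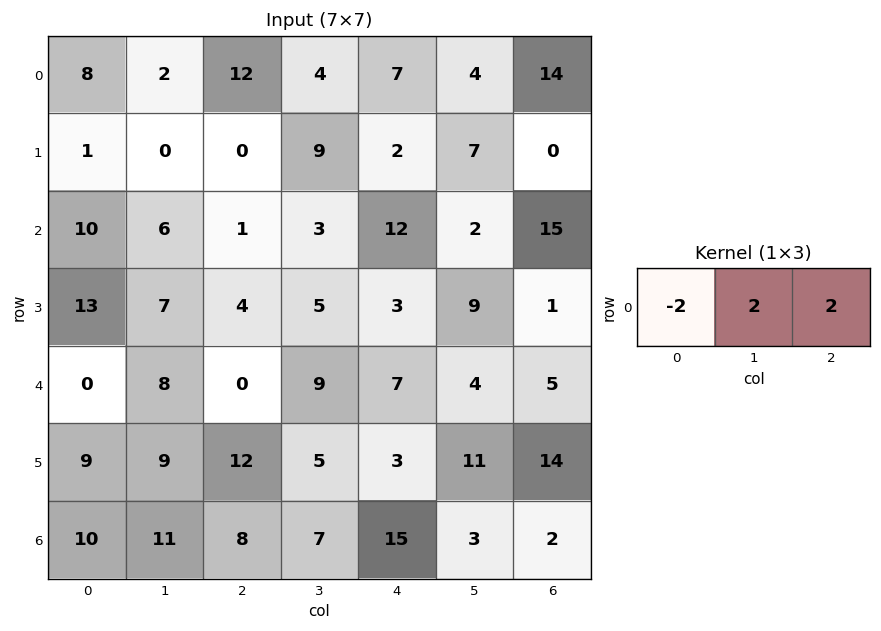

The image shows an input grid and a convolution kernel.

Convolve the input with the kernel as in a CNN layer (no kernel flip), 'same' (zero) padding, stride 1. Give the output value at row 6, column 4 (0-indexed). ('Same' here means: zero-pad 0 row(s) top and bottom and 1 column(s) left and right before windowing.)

The receptive field on the zero-padded input at this output position is [7 15 3]. Elementwise product with the kernel and sum: 7·-2 + 15·2 + 3·2.

22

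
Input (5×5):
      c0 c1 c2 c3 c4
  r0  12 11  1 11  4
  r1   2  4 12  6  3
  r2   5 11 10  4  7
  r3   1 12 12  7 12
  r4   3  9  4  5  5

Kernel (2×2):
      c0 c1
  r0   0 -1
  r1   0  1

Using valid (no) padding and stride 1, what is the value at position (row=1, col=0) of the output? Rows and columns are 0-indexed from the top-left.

The receptive field on the input at this output position is [2 4 / 5 11]. Elementwise product with the kernel and sum: 4·-1 + 11·1.

7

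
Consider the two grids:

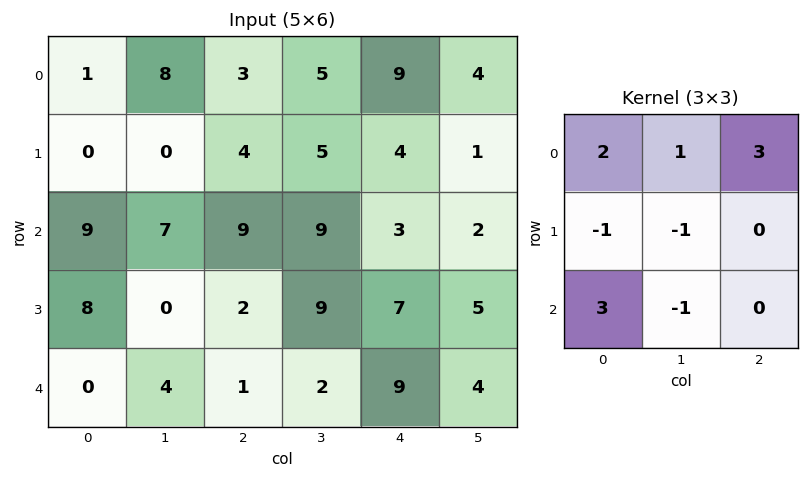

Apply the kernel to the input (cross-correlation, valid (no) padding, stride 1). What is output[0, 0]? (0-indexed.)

39

The receptive field on the input at this output position is [1 8 3 / 0 0 4 / 9 7 9]. Elementwise product with the kernel and sum: 1·2 + 8·1 + 3·3 + 0·-1 + 0·-1 + 9·3 + 7·-1.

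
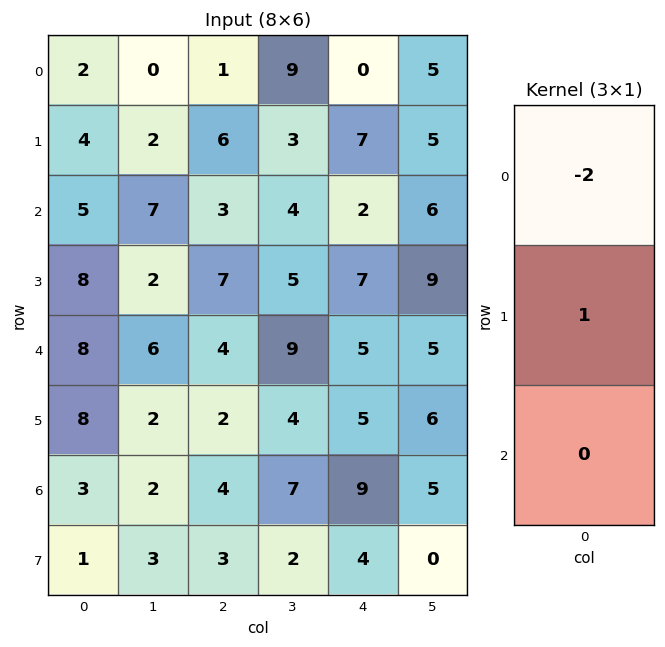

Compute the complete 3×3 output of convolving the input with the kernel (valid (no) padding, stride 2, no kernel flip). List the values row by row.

Output[0,0]: The receptive field on the input at this output position is [2 / 4 / 5]. Elementwise product with the kernel and sum: 2·-2 + 4·1.

0 4 7
-2 1 3
-8 -6 -5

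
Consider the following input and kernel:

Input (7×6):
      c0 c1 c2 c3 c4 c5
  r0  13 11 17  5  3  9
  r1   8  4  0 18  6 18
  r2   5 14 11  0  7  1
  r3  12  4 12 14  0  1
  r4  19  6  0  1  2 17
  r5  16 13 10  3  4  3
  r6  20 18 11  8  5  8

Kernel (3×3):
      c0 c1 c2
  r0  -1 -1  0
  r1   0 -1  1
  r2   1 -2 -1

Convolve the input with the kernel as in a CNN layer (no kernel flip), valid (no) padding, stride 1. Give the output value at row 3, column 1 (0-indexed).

The receptive field on the input at this output position is [4 12 14 / 6 0 1 / 13 10 3]. Elementwise product with the kernel and sum: 4·-1 + 12·-1 + 0·-1 + 1·1 + 13·1 + 10·-2 + 3·-1.

-25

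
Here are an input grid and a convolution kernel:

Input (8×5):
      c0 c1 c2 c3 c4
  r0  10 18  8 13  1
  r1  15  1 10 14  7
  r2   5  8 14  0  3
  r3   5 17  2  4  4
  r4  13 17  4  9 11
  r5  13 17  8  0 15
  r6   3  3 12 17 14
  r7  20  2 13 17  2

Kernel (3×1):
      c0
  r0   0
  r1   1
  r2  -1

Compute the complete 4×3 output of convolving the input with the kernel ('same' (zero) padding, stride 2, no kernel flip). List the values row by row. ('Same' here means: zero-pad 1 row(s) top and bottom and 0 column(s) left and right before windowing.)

Output[0,0]: The receptive field on the zero-padded input at this output position is [0 / 10 / 15]. Elementwise product with the kernel and sum: 10·1 + 15·-1.

-5 -2 -6
0 12 -1
0 -4 -4
-17 -1 12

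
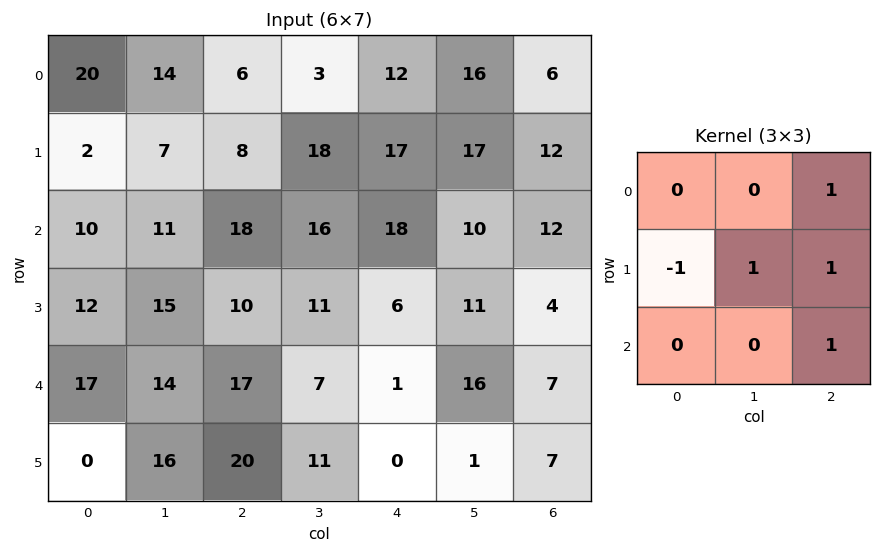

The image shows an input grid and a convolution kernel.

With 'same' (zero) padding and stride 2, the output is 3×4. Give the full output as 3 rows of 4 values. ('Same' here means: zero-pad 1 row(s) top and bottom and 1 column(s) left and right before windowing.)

41 13 42 -10
43 52 40 2
62 32 22 -9

Output[0,0]: The receptive field on the zero-padded input at this output position is [0 0 0 / 0 20 14 / 0 2 7]. Elementwise product with the kernel and sum: 0·1 + 0·-1 + 20·1 + 14·1 + 7·1.
Output[0,1]: The receptive field on the zero-padded input at this output position is [0 0 0 / 14 6 3 / 7 8 18]. Elementwise product with the kernel and sum: 0·1 + 14·-1 + 6·1 + 3·1 + 18·1.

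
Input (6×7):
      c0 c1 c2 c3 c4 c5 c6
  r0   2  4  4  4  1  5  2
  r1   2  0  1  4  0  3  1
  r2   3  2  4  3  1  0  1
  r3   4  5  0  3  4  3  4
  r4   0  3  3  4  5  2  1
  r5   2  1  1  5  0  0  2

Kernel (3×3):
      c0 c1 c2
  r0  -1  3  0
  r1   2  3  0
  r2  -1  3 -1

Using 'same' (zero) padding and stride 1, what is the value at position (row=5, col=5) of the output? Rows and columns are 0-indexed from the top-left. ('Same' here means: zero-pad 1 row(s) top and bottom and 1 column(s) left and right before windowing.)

The receptive field on the zero-padded input at this output position is [5 2 1 / 0 0 2 / 0 0 0]. Elementwise product with the kernel and sum: 5·-1 + 2·3 + 0·2 + 0·3 + 0·-1 + 0·3 + 0·-1.

1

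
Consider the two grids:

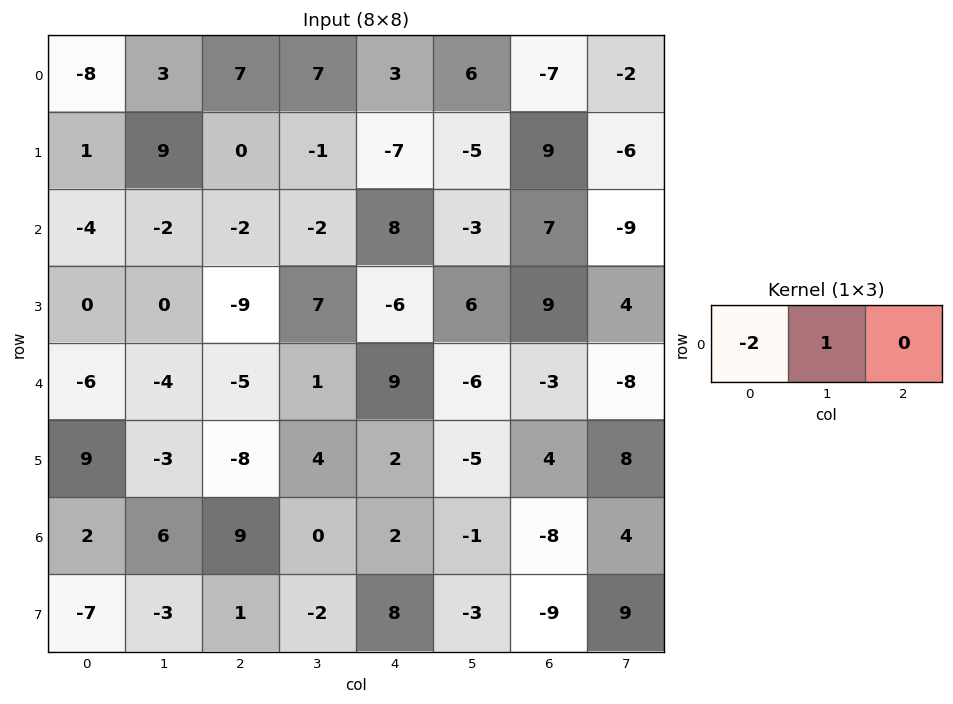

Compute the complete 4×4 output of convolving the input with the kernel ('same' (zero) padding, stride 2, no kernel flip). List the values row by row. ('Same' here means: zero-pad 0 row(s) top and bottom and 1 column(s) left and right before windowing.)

-8 1 -11 -19
-4 2 12 13
-6 3 7 9
2 -3 2 -6

Output[0,0]: The receptive field on the zero-padded input at this output position is [0 -8 3]. Elementwise product with the kernel and sum: 0·-2 + -8·1.
Output[0,1]: The receptive field on the zero-padded input at this output position is [3 7 7]. Elementwise product with the kernel and sum: 3·-2 + 7·1.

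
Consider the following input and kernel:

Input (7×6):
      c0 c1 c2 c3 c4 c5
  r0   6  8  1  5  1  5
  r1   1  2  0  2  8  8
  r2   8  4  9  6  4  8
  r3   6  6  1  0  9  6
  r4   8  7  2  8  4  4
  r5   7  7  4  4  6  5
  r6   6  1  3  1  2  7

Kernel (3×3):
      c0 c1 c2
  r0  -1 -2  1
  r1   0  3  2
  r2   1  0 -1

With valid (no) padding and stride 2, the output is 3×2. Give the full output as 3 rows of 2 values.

Output[0,0]: The receptive field on the input at this output position is [6 8 1 / 1 2 0 / 8 4 9]. Elementwise product with the kernel and sum: 6·-1 + 8·-2 + 1·1 + 2·3 + 0·2 + 8·1 + 9·-1.
Output[0,1]: The receptive field on the input at this output position is [1 5 1 / 0 2 8 / 9 6 4]. Elementwise product with the kernel and sum: 1·-1 + 5·-2 + 1·1 + 2·3 + 8·2 + 9·1 + 4·-1.

-16 17
19 -1
12 11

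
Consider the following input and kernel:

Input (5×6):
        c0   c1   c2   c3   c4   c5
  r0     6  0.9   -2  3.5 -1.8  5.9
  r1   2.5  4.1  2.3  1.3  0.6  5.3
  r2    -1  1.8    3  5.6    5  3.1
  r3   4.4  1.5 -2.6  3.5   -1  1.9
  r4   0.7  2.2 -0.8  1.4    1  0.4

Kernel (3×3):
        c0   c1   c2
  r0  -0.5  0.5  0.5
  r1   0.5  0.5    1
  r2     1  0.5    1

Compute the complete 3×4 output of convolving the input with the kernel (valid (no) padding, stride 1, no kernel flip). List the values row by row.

4.95 13.7 15.05 17.75
7.9 11.45 7.25 15.6
4.25 9.55 4.15 6.7

Output[0,0]: The receptive field on the input at this output position is [6 0.9 -2 / 2.5 4.1 2.3 / -1 1.8 3]. Elementwise product with the kernel and sum: 6·-0.5 + 0.9·0.5 + -2·0.5 + 2.5·0.5 + 4.1·0.5 + 2.3·1 + -1·1 + 1.8·0.5 + 3·1.
Output[0,1]: The receptive field on the input at this output position is [0.9 -2 3.5 / 4.1 2.3 1.3 / 1.8 3 5.6]. Elementwise product with the kernel and sum: 0.9·-0.5 + -2·0.5 + 3.5·0.5 + 4.1·0.5 + 2.3·0.5 + 1.3·1 + 1.8·1 + 3·0.5 + 5.6·1.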